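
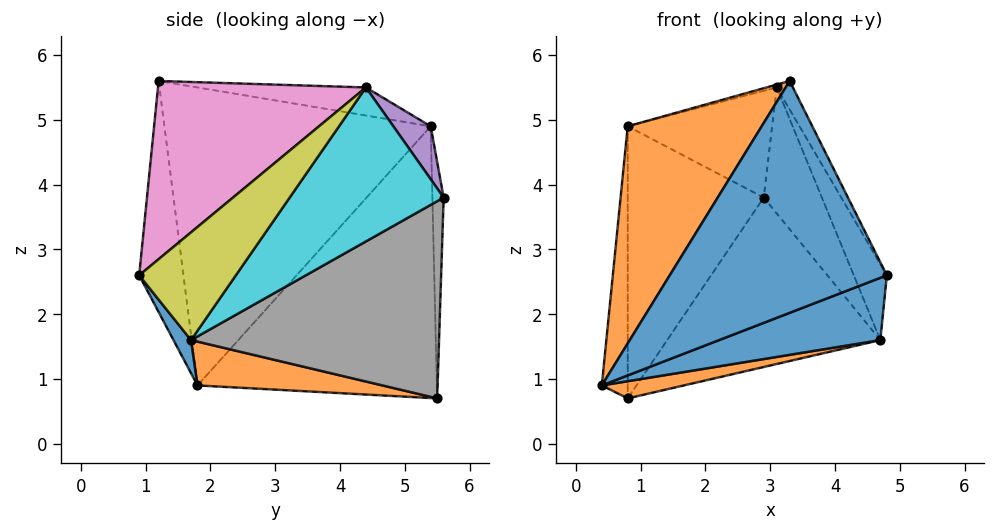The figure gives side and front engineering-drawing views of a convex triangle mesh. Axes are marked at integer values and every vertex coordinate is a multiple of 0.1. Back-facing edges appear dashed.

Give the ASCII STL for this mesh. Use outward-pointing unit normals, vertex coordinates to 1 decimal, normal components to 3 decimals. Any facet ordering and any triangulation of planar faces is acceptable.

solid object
 facet normal -0.200 -0.980 -0.002
  outer loop
   vertex 3.3 1.2 5.6
   vertex 0.4 1.8 0.9
   vertex 4.8 0.9 2.6
  endloop
 endfacet
 facet normal -0.801 -0.403 0.443
  outer loop
   vertex 0.8 5.4 4.9
   vertex 0.4 1.8 0.9
   vertex 3.3 1.2 5.6
  endloop
 endfacet
 facet normal -0.994 0.108 0.003
  outer loop
   vertex 0.8 5.5 0.7
   vertex 0.4 1.8 0.9
   vertex 0.8 5.4 4.9
  endloop
 endfacet
 facet normal -0.082 0.996 0.024
  outer loop
   vertex 0.8 5.5 0.7
   vertex 0.8 5.4 4.9
   vertex 2.9 5.6 3.8
  endloop
 endfacet
 facet normal 0.210 0.810 0.547
  outer loop
   vertex 3.1 4.4 5.5
   vertex 2.9 5.6 3.8
   vertex 0.8 5.4 4.9
  endloop
 endfacet
 facet normal -0.246 0.015 0.969
  outer loop
   vertex 3.1 4.4 5.5
   vertex 0.8 5.4 4.9
   vertex 3.3 1.2 5.6
  endloop
 endfacet
 facet normal 0.895 0.070 0.441
  outer loop
   vertex 3.1 4.4 5.5
   vertex 3.3 1.2 5.6
   vertex 4.8 0.9 2.6
  endloop
 endfacet
 facet normal 0.669 0.575 -0.472
  outer loop
   vertex 4.7 1.7 1.6
   vertex 0.8 5.5 0.7
   vertex 2.9 5.6 3.8
  endloop
 endfacet
 facet normal 0.934 0.319 0.162
  outer loop
   vertex 4.7 1.7 1.6
   vertex 3.1 4.4 5.5
   vertex 4.8 0.9 2.6
  endloop
 endfacet
 facet normal 0.927 0.350 0.138
  outer loop
   vertex 4.7 1.7 1.6
   vertex 2.9 5.6 3.8
   vertex 3.1 4.4 5.5
  endloop
 endfacet
 facet normal 0.084 -0.774 -0.628
  outer loop
   vertex 4.7 1.7 1.6
   vertex 4.8 0.9 2.6
   vertex 0.4 1.8 0.9
  endloop
 endfacet
 facet normal 0.159 -0.070 -0.985
  outer loop
   vertex 4.7 1.7 1.6
   vertex 0.4 1.8 0.9
   vertex 0.8 5.5 0.7
  endloop
 endfacet
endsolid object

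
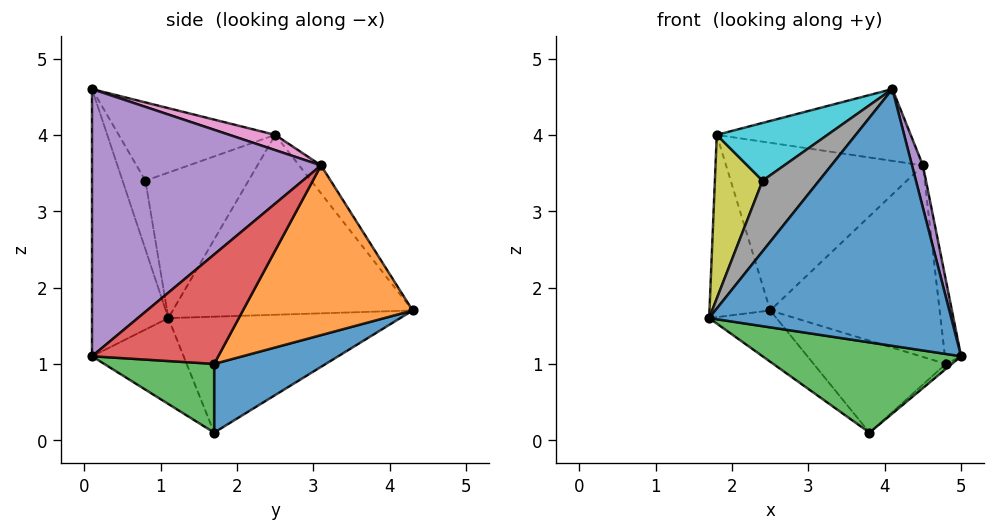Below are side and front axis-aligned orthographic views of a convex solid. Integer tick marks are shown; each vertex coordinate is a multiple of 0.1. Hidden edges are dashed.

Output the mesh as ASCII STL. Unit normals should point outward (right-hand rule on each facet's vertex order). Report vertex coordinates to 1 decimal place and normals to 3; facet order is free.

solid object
 facet normal -0.300 -0.951 -0.077
  outer loop
   vertex 4.1 0.1 4.6
   vertex 1.7 1.1 1.6
   vertex 5.0 0.1 1.1
  endloop
 endfacet
 facet normal -0.964 0.244 -0.102
  outer loop
   vertex 1.8 2.5 4.0
   vertex 2.5 4.3 1.7
   vertex 1.7 1.1 1.6
  endloop
 endfacet
 facet normal -0.304 -0.658 -0.689
  outer loop
   vertex 3.8 1.7 0.1
   vertex 5.0 0.1 1.1
   vertex 1.7 1.1 1.6
  endloop
 endfacet
 facet normal -0.605 0.176 -0.777
  outer loop
   vertex 3.8 1.7 0.1
   vertex 1.7 1.1 1.6
   vertex 2.5 4.3 1.7
  endloop
 endfacet
 facet normal 0.967 -0.046 0.249
  outer loop
   vertex 4.5 3.1 3.6
   vertex 4.1 0.1 4.6
   vertex 5.0 0.1 1.1
  endloop
 endfacet
 facet normal -0.089 0.797 0.597
  outer loop
   vertex 4.5 3.1 3.6
   vertex 2.5 4.3 1.7
   vertex 1.8 2.5 4.0
  endloop
 endfacet
 facet normal 0.072 0.307 0.949
  outer loop
   vertex 4.5 3.1 3.6
   vertex 1.8 2.5 4.0
   vertex 4.1 0.1 4.6
  endloop
 endfacet
 facet normal -0.376 -0.927 -0.008
  outer loop
   vertex 2.4 0.8 3.4
   vertex 1.7 1.1 1.6
   vertex 4.1 0.1 4.6
  endloop
 endfacet
 facet normal -0.873 -0.404 0.272
  outer loop
   vertex 2.4 0.8 3.4
   vertex 1.8 2.5 4.0
   vertex 1.7 1.1 1.6
  endloop
 endfacet
 facet normal -0.631 -0.447 0.634
  outer loop
   vertex 2.4 0.8 3.4
   vertex 4.1 0.1 4.6
   vertex 1.8 2.5 4.0
  endloop
 endfacet
 facet normal 0.524 0.621 -0.583
  outer loop
   vertex 4.8 1.7 1.0
   vertex 3.8 1.7 0.1
   vertex 2.5 4.3 1.7
  endloop
 endfacet
 facet normal 0.678 0.677 -0.286
  outer loop
   vertex 4.8 1.7 1.0
   vertex 2.5 4.3 1.7
   vertex 4.5 3.1 3.6
  endloop
 endfacet
 facet normal 0.669 0.037 -0.743
  outer loop
   vertex 4.8 1.7 1.0
   vertex 5.0 0.1 1.1
   vertex 3.8 1.7 0.1
  endloop
 endfacet
 facet normal 0.991 0.127 0.046
  outer loop
   vertex 4.8 1.7 1.0
   vertex 4.5 3.1 3.6
   vertex 5.0 0.1 1.1
  endloop
 endfacet
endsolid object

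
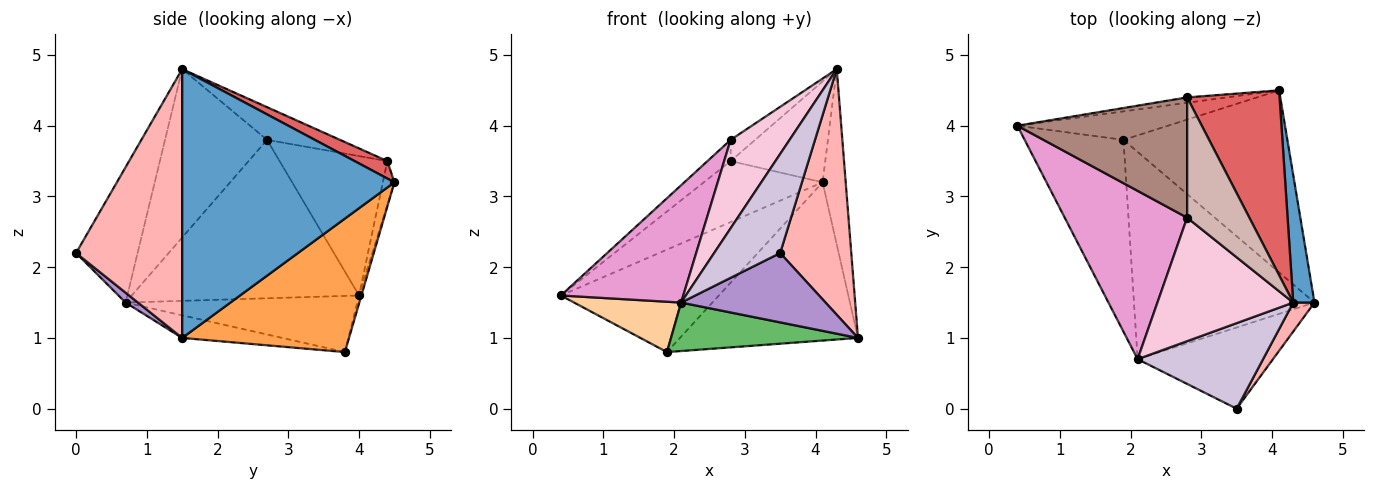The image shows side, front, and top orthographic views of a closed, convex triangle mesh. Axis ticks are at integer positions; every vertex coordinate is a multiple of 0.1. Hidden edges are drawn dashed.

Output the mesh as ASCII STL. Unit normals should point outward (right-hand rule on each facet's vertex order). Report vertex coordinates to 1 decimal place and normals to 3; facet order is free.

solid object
 facet normal 0.991 0.108 0.078
  outer loop
   vertex 4.3 1.5 4.8
   vertex 4.6 1.5 1.0
   vertex 4.1 4.5 3.2
  endloop
 endfacet
 facet normal -0.014 0.963 -0.268
  outer loop
   vertex 1.9 3.8 0.8
   vertex 0.4 4.0 1.6
   vertex 4.1 4.5 3.2
  endloop
 endfacet
 facet normal 0.524 0.559 -0.643
  outer loop
   vertex 1.9 3.8 0.8
   vertex 4.1 4.5 3.2
   vertex 4.6 1.5 1.0
  endloop
 endfacet
 facet normal -0.482 -0.222 -0.848
  outer loop
   vertex 1.9 3.8 0.8
   vertex 2.1 0.7 1.5
   vertex 0.4 4.0 1.6
  endloop
 endfacet
 facet normal -0.121 -0.226 -0.967
  outer loop
   vertex 1.9 3.8 0.8
   vertex 4.6 1.5 1.0
   vertex 2.1 0.7 1.5
  endloop
 endfacet
 facet normal -0.096 0.992 -0.087
  outer loop
   vertex 2.8 4.4 3.5
   vertex 4.1 4.5 3.2
   vertex 0.4 4.0 1.6
  endloop
 endfacet
 facet normal 0.163 0.473 0.866
  outer loop
   vertex 2.8 4.4 3.5
   vertex 4.3 1.5 4.8
   vertex 4.1 4.5 3.2
  endloop
 endfacet
 facet normal 0.829 -0.556 0.065
  outer loop
   vertex 3.5 0.0 2.2
   vertex 4.6 1.5 1.0
   vertex 4.3 1.5 4.8
  endloop
 endfacet
 facet normal 0.056 -0.648 -0.759
  outer loop
   vertex 3.5 0.0 2.2
   vertex 2.1 0.7 1.5
   vertex 4.6 1.5 1.0
  endloop
 endfacet
 facet normal -0.576 -0.618 0.534
  outer loop
   vertex 3.5 0.0 2.2
   vertex 4.3 1.5 4.8
   vertex 2.1 0.7 1.5
  endloop
 endfacet
 facet normal -0.629 0.135 0.766
  outer loop
   vertex 2.8 2.7 3.8
   vertex 2.8 4.4 3.5
   vertex 0.4 4.0 1.6
  endloop
 endfacet
 facet normal -0.460 0.154 0.875
  outer loop
   vertex 2.8 2.7 3.8
   vertex 4.3 1.5 4.8
   vertex 2.8 4.4 3.5
  endloop
 endfacet
 facet normal -0.728 -0.392 0.562
  outer loop
   vertex 2.8 2.7 3.8
   vertex 0.4 4.0 1.6
   vertex 2.1 0.7 1.5
  endloop
 endfacet
 facet normal -0.710 -0.410 0.573
  outer loop
   vertex 2.8 2.7 3.8
   vertex 2.1 0.7 1.5
   vertex 4.3 1.5 4.8
  endloop
 endfacet
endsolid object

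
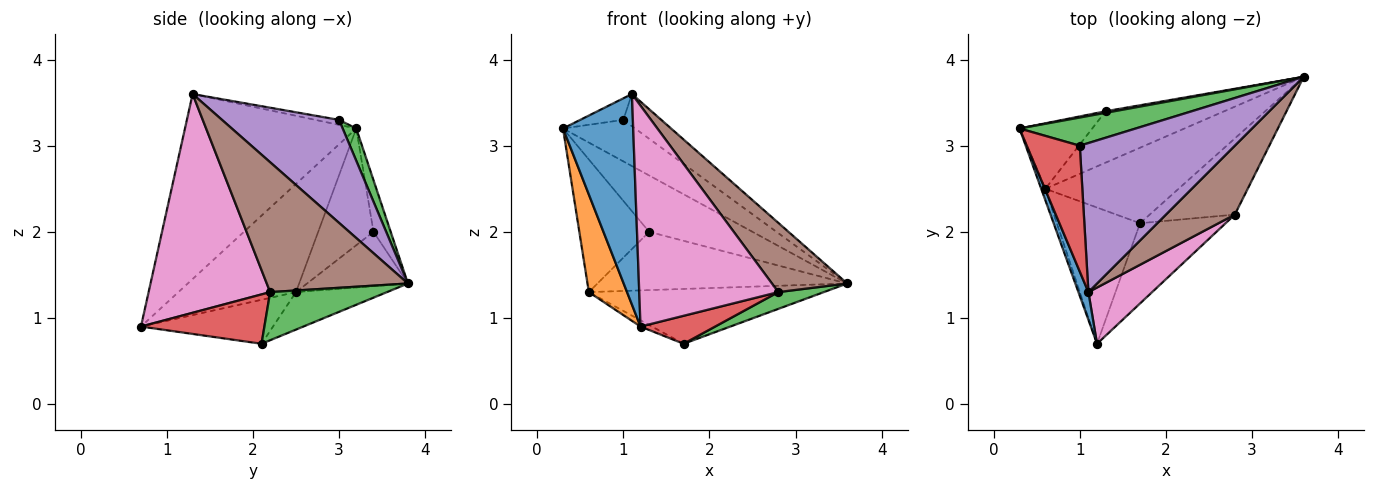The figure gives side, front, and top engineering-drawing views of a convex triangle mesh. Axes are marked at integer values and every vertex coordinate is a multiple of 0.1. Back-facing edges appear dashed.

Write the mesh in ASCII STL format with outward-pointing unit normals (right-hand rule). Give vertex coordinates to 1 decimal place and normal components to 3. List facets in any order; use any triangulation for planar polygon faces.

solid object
 facet normal -0.924 -0.379 0.050
  outer loop
   vertex 1.1 1.3 3.6
   vertex 0.3 3.2 3.2
   vertex 1.2 0.7 0.9
  endloop
 endfacet
 facet normal -0.950 -0.309 -0.036
  outer loop
   vertex 0.6 2.5 1.3
   vertex 1.2 0.7 0.9
   vertex 0.3 3.2 3.2
  endloop
 endfacet
 facet normal 0.154 0.817 0.555
  outer loop
   vertex 1.0 3.0 3.3
   vertex 3.6 3.8 1.4
   vertex 0.3 3.2 3.2
  endloop
 endfacet
 facet normal -0.092 0.168 0.981
  outer loop
   vertex 1.0 3.0 3.3
   vertex 0.3 3.2 3.2
   vertex 1.1 1.3 3.6
  endloop
 endfacet
 facet normal 0.545 0.177 0.820
  outer loop
   vertex 1.0 3.0 3.3
   vertex 1.1 1.3 3.6
   vertex 3.6 3.8 1.4
  endloop
 endfacet
 facet normal 0.799 -0.426 0.424
  outer loop
   vertex 2.8 2.2 1.3
   vertex 3.6 3.8 1.4
   vertex 1.1 1.3 3.6
  endloop
 endfacet
 facet normal 0.646 -0.740 0.188
  outer loop
   vertex 2.8 2.2 1.3
   vertex 1.1 1.3 3.6
   vertex 1.2 0.7 0.9
  endloop
 endfacet
 facet normal -0.164 0.986 0.027
  outer loop
   vertex 1.3 3.4 2.0
   vertex 0.3 3.2 3.2
   vertex 3.6 3.8 1.4
  endloop
 endfacet
 facet normal -0.579 0.731 -0.361
  outer loop
   vertex 1.3 3.4 2.0
   vertex 0.6 2.5 1.3
   vertex 0.3 3.2 3.2
  endloop
 endfacet
 facet normal -0.290 0.718 -0.633
  outer loop
   vertex 1.3 3.4 2.0
   vertex 3.6 3.8 1.4
   vertex 0.6 2.5 1.3
  endloop
 endfacet
 facet normal -0.222 0.573 -0.789
  outer loop
   vertex 1.7 2.1 0.7
   vertex 0.6 2.5 1.3
   vertex 3.6 3.8 1.4
  endloop
 endfacet
 facet normal -0.467 0.041 -0.883
  outer loop
   vertex 1.7 2.1 0.7
   vertex 1.2 0.7 0.9
   vertex 0.6 2.5 1.3
  endloop
 endfacet
 facet normal 0.483 -0.188 -0.855
  outer loop
   vertex 1.7 2.1 0.7
   vertex 3.6 3.8 1.4
   vertex 2.8 2.2 1.3
  endloop
 endfacet
 facet normal 0.479 -0.289 -0.829
  outer loop
   vertex 1.7 2.1 0.7
   vertex 2.8 2.2 1.3
   vertex 1.2 0.7 0.9
  endloop
 endfacet
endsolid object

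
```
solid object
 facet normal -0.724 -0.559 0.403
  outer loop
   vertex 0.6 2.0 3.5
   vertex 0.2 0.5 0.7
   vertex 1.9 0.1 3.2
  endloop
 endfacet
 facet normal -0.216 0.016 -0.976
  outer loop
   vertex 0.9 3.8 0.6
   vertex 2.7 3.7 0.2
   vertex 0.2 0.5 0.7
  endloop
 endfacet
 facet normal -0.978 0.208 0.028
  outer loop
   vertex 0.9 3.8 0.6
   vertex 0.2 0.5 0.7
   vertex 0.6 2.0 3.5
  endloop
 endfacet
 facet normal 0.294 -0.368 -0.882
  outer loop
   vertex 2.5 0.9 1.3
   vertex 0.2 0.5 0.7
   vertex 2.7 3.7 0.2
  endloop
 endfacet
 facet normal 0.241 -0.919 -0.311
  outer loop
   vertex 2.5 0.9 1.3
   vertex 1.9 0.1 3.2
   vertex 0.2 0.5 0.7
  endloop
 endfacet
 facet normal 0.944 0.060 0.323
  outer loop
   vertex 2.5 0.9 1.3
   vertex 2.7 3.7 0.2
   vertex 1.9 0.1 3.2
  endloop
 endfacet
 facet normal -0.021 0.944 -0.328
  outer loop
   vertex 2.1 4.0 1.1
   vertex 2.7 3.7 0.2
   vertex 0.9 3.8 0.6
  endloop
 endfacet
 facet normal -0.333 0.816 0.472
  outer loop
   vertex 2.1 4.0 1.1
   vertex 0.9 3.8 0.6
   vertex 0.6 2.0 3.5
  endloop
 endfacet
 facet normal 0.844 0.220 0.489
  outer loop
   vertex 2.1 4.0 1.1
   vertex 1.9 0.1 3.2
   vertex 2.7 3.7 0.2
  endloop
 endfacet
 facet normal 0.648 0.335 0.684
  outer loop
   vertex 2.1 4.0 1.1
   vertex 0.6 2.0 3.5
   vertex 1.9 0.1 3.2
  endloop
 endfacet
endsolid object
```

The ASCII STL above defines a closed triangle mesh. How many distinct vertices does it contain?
7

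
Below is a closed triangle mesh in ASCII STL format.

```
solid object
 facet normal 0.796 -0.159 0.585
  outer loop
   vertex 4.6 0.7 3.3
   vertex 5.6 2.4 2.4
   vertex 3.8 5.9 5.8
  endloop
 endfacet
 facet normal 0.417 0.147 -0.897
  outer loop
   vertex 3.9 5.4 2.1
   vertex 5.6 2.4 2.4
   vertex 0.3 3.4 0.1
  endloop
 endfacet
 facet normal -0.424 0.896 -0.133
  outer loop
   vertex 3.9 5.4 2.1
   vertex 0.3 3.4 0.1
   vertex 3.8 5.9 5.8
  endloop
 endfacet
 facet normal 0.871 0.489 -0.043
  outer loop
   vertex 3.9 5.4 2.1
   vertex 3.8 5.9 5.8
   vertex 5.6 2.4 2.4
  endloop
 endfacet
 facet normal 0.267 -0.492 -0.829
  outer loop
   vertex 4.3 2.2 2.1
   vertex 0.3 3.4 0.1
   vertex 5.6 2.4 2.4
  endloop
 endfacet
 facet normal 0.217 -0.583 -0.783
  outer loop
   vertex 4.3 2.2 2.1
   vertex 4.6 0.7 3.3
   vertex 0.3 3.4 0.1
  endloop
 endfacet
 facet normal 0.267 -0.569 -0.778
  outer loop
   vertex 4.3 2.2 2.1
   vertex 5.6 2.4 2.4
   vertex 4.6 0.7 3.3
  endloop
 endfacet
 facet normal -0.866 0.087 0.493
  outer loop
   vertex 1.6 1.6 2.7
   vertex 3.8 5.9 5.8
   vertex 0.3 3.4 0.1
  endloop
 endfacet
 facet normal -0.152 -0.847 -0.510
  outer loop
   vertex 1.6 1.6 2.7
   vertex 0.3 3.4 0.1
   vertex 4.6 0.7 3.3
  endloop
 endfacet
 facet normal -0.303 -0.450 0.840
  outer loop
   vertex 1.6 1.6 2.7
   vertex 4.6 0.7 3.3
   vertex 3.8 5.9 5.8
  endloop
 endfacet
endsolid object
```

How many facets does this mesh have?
10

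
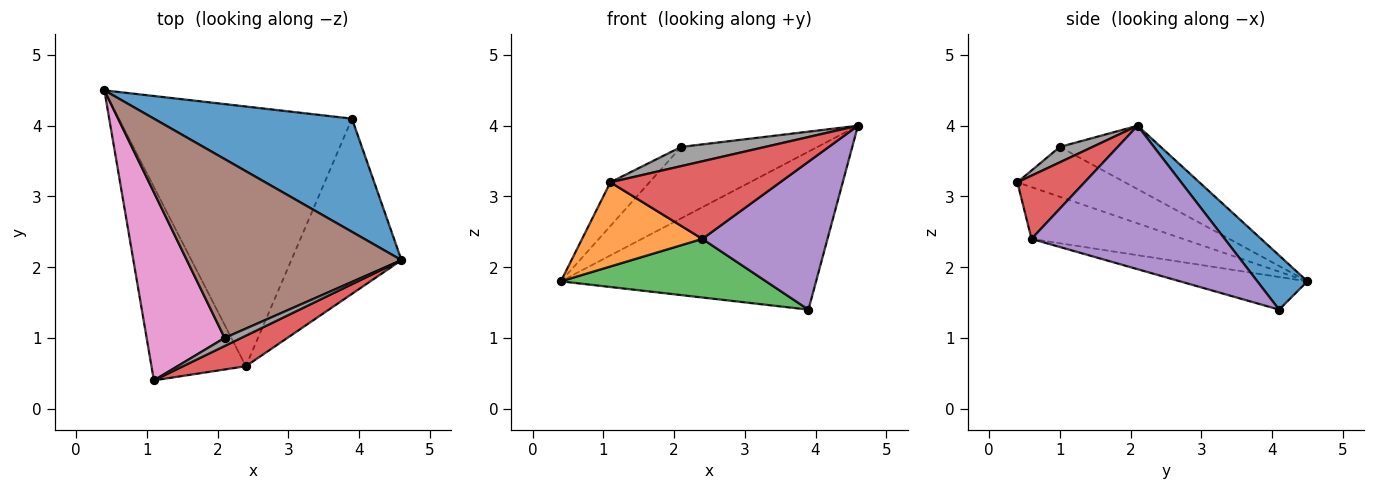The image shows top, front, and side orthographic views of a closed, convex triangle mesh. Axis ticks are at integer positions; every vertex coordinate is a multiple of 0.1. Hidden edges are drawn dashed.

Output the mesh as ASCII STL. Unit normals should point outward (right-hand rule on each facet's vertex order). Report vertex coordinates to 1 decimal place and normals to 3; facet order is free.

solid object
 facet normal 0.157 0.803 0.575
  outer loop
   vertex 3.9 4.1 1.4
   vertex 0.4 4.5 1.8
   vertex 4.6 2.1 4.0
  endloop
 endfacet
 facet normal -0.449 -0.356 -0.819
  outer loop
   vertex 2.4 0.6 2.4
   vertex 1.1 0.4 3.2
   vertex 0.4 4.5 1.8
  endloop
 endfacet
 facet normal -0.135 -0.218 -0.966
  outer loop
   vertex 2.4 0.6 2.4
   vertex 0.4 4.5 1.8
   vertex 3.9 4.1 1.4
  endloop
 endfacet
 facet normal 0.346 -0.873 0.343
  outer loop
   vertex 2.4 0.6 2.4
   vertex 4.6 2.1 4.0
   vertex 1.1 0.4 3.2
  endloop
 endfacet
 facet normal 0.706 -0.457 -0.542
  outer loop
   vertex 2.4 0.6 2.4
   vertex 3.9 4.1 1.4
   vertex 4.6 2.1 4.0
  endloop
 endfacet
 facet normal -0.265 0.358 0.896
  outer loop
   vertex 2.1 1.0 3.7
   vertex 4.6 2.1 4.0
   vertex 0.4 4.5 1.8
  endloop
 endfacet
 facet normal -0.529 0.192 0.827
  outer loop
   vertex 2.1 1.0 3.7
   vertex 0.4 4.5 1.8
   vertex 1.1 0.4 3.2
  endloop
 endfacet
 facet normal 0.338 -0.867 0.365
  outer loop
   vertex 2.1 1.0 3.7
   vertex 1.1 0.4 3.2
   vertex 4.6 2.1 4.0
  endloop
 endfacet
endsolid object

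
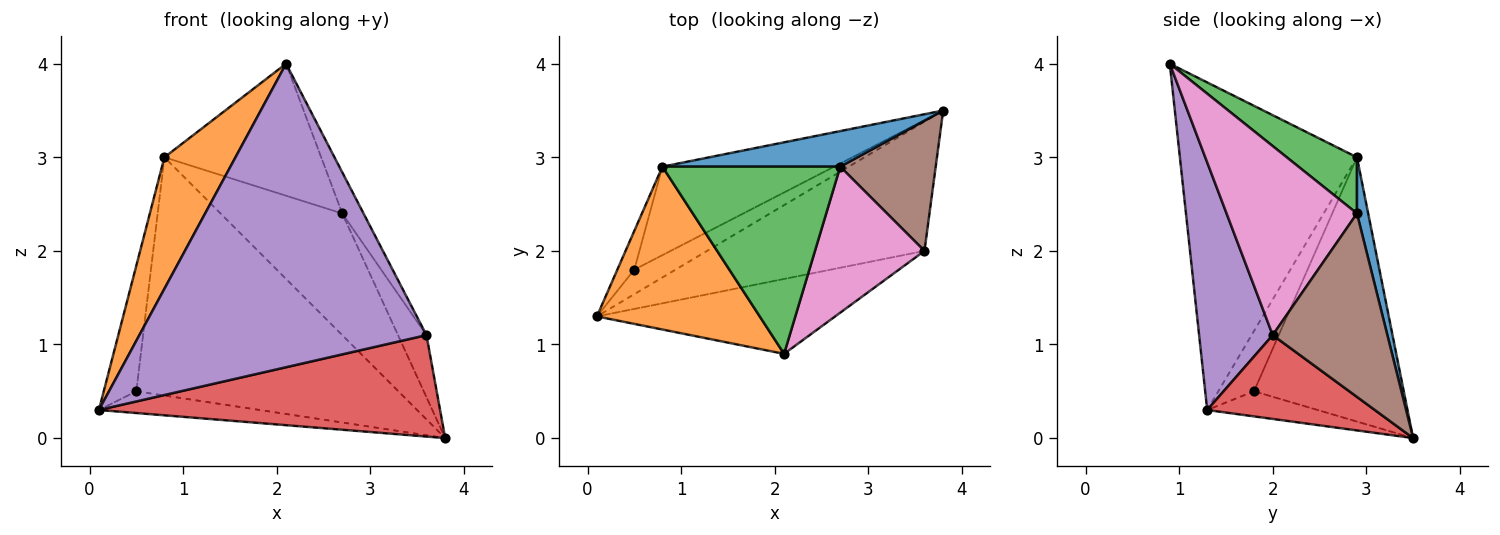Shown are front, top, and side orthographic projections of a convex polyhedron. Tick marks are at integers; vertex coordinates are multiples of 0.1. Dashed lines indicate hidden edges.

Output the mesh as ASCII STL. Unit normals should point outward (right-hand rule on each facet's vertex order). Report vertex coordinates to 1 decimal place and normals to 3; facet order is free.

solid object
 facet normal 0.088 0.956 0.279
  outer loop
   vertex 0.8 2.9 3.0
   vertex 2.7 2.9 2.4
   vertex 3.8 3.5 0.0
  endloop
 endfacet
 facet normal -0.843 -0.338 0.419
  outer loop
   vertex 0.8 2.9 3.0
   vertex 0.1 1.3 0.3
   vertex 2.1 0.9 4.0
  endloop
 endfacet
 facet normal 0.250 0.558 0.791
  outer loop
   vertex 0.8 2.9 3.0
   vertex 2.1 0.9 4.0
   vertex 2.7 2.9 2.4
  endloop
 endfacet
 facet normal 0.290 -0.591 -0.753
  outer loop
   vertex 3.6 2.0 1.1
   vertex 0.1 1.3 0.3
   vertex 3.8 3.5 0.0
  endloop
 endfacet
 facet normal 0.242 -0.942 -0.232
  outer loop
   vertex 3.6 2.0 1.1
   vertex 2.1 0.9 4.0
   vertex 0.1 1.3 0.3
  endloop
 endfacet
 facet normal 0.866 0.215 0.451
  outer loop
   vertex 3.6 2.0 1.1
   vertex 3.8 3.5 0.0
   vertex 2.7 2.9 2.4
  endloop
 endfacet
 facet normal 0.857 0.140 0.496
  outer loop
   vertex 3.6 2.0 1.1
   vertex 2.7 2.9 2.4
   vertex 2.1 0.9 4.0
  endloop
 endfacet
 facet normal -0.414 0.604 -0.681
  outer loop
   vertex 0.5 1.8 0.5
   vertex 3.8 3.5 0.0
   vertex 0.1 1.3 0.3
  endloop
 endfacet
 facet normal -0.723 0.660 -0.204
  outer loop
   vertex 0.5 1.8 0.5
   vertex 0.1 1.3 0.3
   vertex 0.8 2.9 3.0
  endloop
 endfacet
 facet normal -0.472 0.826 -0.307
  outer loop
   vertex 0.5 1.8 0.5
   vertex 0.8 2.9 3.0
   vertex 3.8 3.5 0.0
  endloop
 endfacet
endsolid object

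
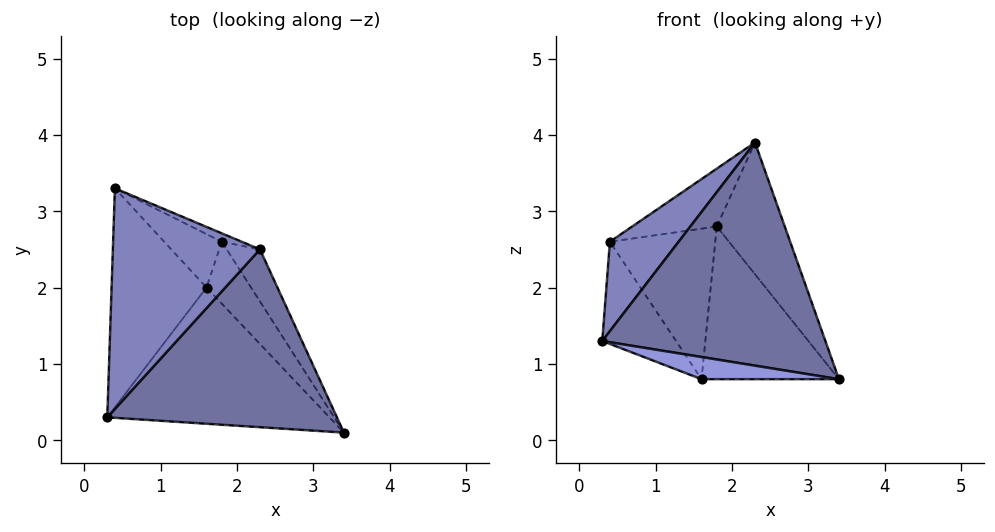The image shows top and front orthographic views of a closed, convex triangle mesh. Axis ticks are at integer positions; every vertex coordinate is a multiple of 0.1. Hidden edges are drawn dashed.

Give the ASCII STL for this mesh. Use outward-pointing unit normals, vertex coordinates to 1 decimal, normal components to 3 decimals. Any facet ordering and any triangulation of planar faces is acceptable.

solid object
 facet normal 0.050 -0.781 0.622
  outer loop
   vertex 2.3 2.5 3.9
   vertex 0.3 0.3 1.3
   vertex 3.4 0.1 0.8
  endloop
 endfacet
 facet normal -0.621 -0.294 0.727
  outer loop
   vertex 2.3 2.5 3.9
   vertex 0.4 3.3 2.6
   vertex 0.3 0.3 1.3
  endloop
 endfacet
 facet normal -0.167 -0.158 -0.973
  outer loop
   vertex 1.6 2.0 0.8
   vertex 3.4 0.1 0.8
   vertex 0.3 0.3 1.3
  endloop
 endfacet
 facet normal -0.670 0.314 -0.673
  outer loop
   vertex 1.6 2.0 0.8
   vertex 0.3 0.3 1.3
   vertex 0.4 3.3 2.6
  endloop
 endfacet
 facet normal 0.458 0.880 -0.128
  outer loop
   vertex 1.8 2.6 2.8
   vertex 0.4 3.3 2.6
   vertex 2.3 2.5 3.9
  endloop
 endfacet
 facet normal 0.461 0.836 -0.297
  outer loop
   vertex 1.8 2.6 2.8
   vertex 1.6 2.0 0.8
   vertex 0.4 3.3 2.6
  endloop
 endfacet
 facet normal 0.705 0.660 -0.260
  outer loop
   vertex 1.8 2.6 2.8
   vertex 2.3 2.5 3.9
   vertex 3.4 0.1 0.8
  endloop
 endfacet
 facet normal 0.699 0.662 -0.269
  outer loop
   vertex 1.8 2.6 2.8
   vertex 3.4 0.1 0.8
   vertex 1.6 2.0 0.8
  endloop
 endfacet
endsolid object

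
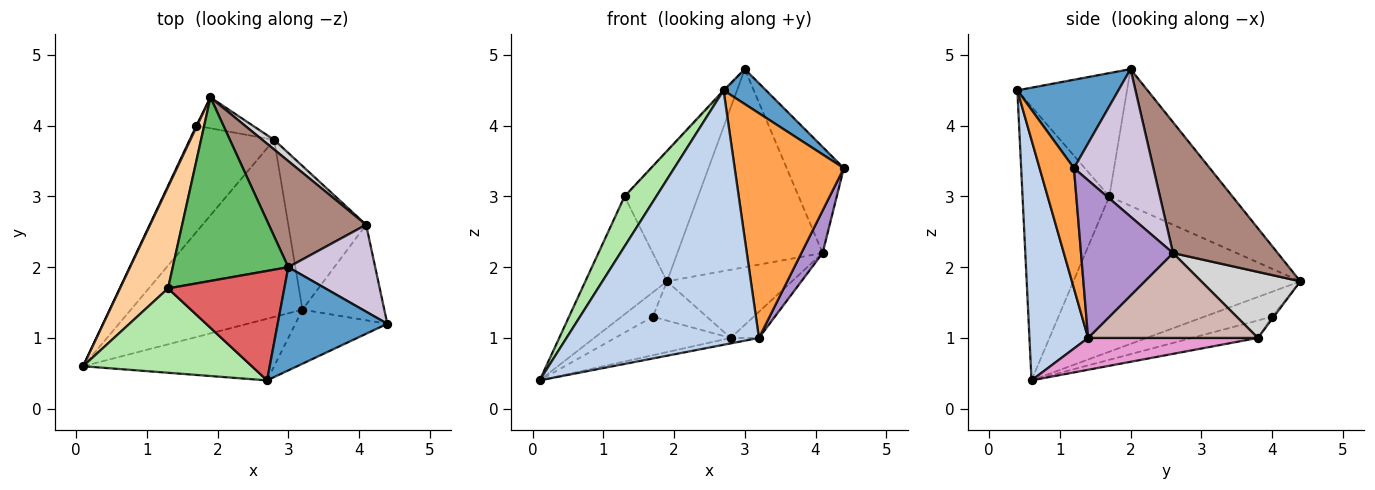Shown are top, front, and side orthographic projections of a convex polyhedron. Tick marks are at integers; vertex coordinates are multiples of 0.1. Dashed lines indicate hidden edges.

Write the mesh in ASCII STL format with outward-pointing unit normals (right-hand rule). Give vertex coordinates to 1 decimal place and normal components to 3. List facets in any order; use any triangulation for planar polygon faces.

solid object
 facet normal 0.607 -0.255 0.753
  outer loop
   vertex 2.7 0.4 4.5
   vertex 4.4 1.2 3.4
   vertex 3.0 2.0 4.8
  endloop
 endfacet
 facet normal 0.284 -0.932 -0.226
  outer loop
   vertex 3.2 1.4 1.0
   vertex 2.7 0.4 4.5
   vertex 0.1 0.6 0.4
  endloop
 endfacet
 facet normal 0.293 -0.930 -0.224
  outer loop
   vertex 3.2 1.4 1.0
   vertex 4.4 1.2 3.4
   vertex 2.7 0.4 4.5
  endloop
 endfacet
 facet normal -0.903 0.325 0.279
  outer loop
   vertex 1.3 1.7 3.0
   vertex 1.9 4.4 1.8
   vertex 0.1 0.6 0.4
  endloop
 endfacet
 facet normal -0.695 0.415 0.587
  outer loop
   vertex 1.3 1.7 3.0
   vertex 3.0 2.0 4.8
   vertex 1.9 4.4 1.8
  endloop
 endfacet
 facet normal -0.813 -0.297 0.501
  outer loop
   vertex 1.3 1.7 3.0
   vertex 0.1 0.6 0.4
   vertex 2.7 0.4 4.5
  endloop
 endfacet
 facet normal -0.728 0.008 0.686
  outer loop
   vertex 1.3 1.7 3.0
   vertex 2.7 0.4 4.5
   vertex 3.0 2.0 4.8
  endloop
 endfacet
 facet normal -0.907 0.420 0.027
  outer loop
   vertex 1.7 4.0 1.3
   vertex 0.1 0.6 0.4
   vertex 1.9 4.4 1.8
  endloop
 endfacet
 facet normal 0.869 -0.201 -0.451
  outer loop
   vertex 4.1 2.6 2.2
   vertex 4.4 1.2 3.4
   vertex 3.2 1.4 1.0
  endloop
 endfacet
 facet normal 0.732 0.527 0.431
  outer loop
   vertex 4.1 2.6 2.2
   vertex 3.0 2.0 4.8
   vertex 4.4 1.2 3.4
  endloop
 endfacet
 facet normal 0.536 0.744 0.399
  outer loop
   vertex 4.1 2.6 2.2
   vertex 1.9 4.4 1.8
   vertex 3.0 2.0 4.8
  endloop
 endfacet
 facet normal 0.732 0.122 -0.671
  outer loop
   vertex 2.8 3.8 1.0
   vertex 4.1 2.6 2.2
   vertex 3.2 1.4 1.0
  endloop
 endfacet
 facet normal 0.182 0.030 -0.983
  outer loop
   vertex 2.8 3.8 1.0
   vertex 3.2 1.4 1.0
   vertex 0.1 0.6 0.4
  endloop
 endfacet
 facet normal -0.191 0.334 -0.923
  outer loop
   vertex 2.8 3.8 1.0
   vertex 0.1 0.6 0.4
   vertex 1.7 4.0 1.3
  endloop
 endfacet
 facet normal -0.026 0.786 -0.618
  outer loop
   vertex 2.8 3.8 1.0
   vertex 1.7 4.0 1.3
   vertex 1.9 4.4 1.8
  endloop
 endfacet
 facet normal 0.617 0.779 0.110
  outer loop
   vertex 2.8 3.8 1.0
   vertex 1.9 4.4 1.8
   vertex 4.1 2.6 2.2
  endloop
 endfacet
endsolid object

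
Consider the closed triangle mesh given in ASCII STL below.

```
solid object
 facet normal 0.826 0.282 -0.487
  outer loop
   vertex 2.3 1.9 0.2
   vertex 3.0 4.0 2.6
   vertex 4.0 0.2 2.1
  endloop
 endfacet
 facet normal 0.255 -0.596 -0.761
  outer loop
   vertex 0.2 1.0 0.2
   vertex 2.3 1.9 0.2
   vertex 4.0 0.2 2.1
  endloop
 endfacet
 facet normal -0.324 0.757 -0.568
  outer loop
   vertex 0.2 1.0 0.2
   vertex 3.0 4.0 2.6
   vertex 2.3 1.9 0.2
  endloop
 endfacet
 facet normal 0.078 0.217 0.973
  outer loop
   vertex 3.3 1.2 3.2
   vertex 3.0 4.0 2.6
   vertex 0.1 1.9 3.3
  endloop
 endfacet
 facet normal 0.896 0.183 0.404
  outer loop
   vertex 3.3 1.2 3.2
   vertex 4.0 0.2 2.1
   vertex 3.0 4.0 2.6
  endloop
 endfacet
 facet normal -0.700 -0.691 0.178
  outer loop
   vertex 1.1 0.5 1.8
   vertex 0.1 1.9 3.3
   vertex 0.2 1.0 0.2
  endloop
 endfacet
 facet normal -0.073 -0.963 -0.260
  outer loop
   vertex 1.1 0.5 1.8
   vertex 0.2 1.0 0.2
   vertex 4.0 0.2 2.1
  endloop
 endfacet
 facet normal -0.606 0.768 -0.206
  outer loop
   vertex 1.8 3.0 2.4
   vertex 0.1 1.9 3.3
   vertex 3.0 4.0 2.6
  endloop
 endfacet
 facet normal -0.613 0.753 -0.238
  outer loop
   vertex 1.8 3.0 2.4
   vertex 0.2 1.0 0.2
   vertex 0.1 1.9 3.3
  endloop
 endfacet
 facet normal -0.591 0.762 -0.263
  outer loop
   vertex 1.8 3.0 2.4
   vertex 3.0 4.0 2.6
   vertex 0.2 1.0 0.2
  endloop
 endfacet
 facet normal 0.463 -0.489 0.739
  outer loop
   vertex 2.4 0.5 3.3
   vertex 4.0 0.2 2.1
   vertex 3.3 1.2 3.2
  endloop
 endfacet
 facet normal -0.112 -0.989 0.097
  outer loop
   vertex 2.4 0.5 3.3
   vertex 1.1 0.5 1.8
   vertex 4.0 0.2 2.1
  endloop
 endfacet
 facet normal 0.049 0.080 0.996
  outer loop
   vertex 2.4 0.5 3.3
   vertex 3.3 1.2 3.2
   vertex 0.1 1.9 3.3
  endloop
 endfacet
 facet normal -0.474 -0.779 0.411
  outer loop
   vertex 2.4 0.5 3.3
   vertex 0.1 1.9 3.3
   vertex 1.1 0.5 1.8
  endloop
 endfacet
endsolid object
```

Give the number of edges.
21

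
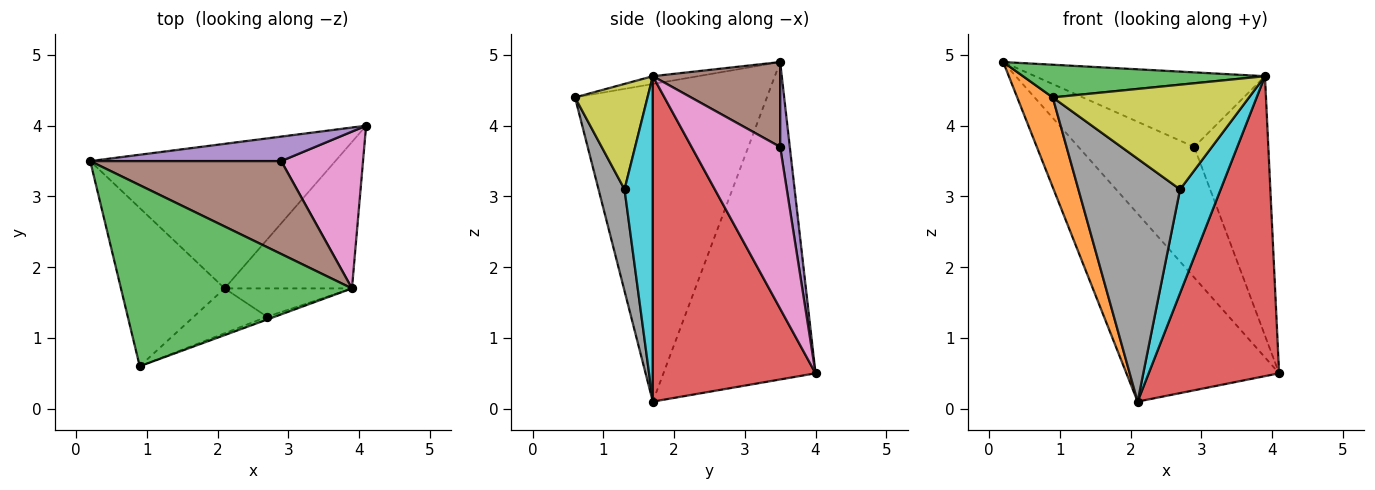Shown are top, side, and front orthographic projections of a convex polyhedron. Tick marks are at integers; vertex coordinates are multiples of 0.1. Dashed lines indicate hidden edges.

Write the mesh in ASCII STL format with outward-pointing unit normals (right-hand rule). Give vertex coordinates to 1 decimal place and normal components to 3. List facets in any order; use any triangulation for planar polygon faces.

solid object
 facet normal -0.620 0.622 -0.479
  outer loop
   vertex 2.1 1.7 0.1
   vertex 0.2 3.5 4.9
   vertex 4.1 4.0 0.5
  endloop
 endfacet
 facet normal -0.936 -0.173 -0.306
  outer loop
   vertex 2.1 1.7 0.1
   vertex 0.9 0.6 4.4
   vertex 0.2 3.5 4.9
  endloop
 endfacet
 facet normal -0.033 -0.178 0.984
  outer loop
   vertex 3.9 1.7 4.7
   vertex 0.2 3.5 4.9
   vertex 0.9 0.6 4.4
  endloop
 endfacet
 facet normal 0.746 -0.598 -0.292
  outer loop
   vertex 3.9 1.7 4.7
   vertex 2.1 1.7 0.1
   vertex 4.1 4.0 0.5
  endloop
 endfacet
 facet normal 0.082 0.980 0.184
  outer loop
   vertex 2.9 3.5 3.7
   vertex 4.1 4.0 0.5
   vertex 0.2 3.5 4.9
  endloop
 endfacet
 facet normal 0.328 0.591 0.737
  outer loop
   vertex 2.9 3.5 3.7
   vertex 0.2 3.5 4.9
   vertex 3.9 1.7 4.7
  endloop
 endfacet
 facet normal 0.715 0.598 0.362
  outer loop
   vertex 2.9 3.5 3.7
   vertex 3.9 1.7 4.7
   vertex 4.1 4.0 0.5
  endloop
 endfacet
 facet normal 0.244 -0.954 -0.176
  outer loop
   vertex 2.7 1.3 3.1
   vertex 0.9 0.6 4.4
   vertex 2.1 1.7 0.1
  endloop
 endfacet
 facet normal 0.346 -0.938 -0.025
  outer loop
   vertex 2.7 1.3 3.1
   vertex 3.9 1.7 4.7
   vertex 0.9 0.6 4.4
  endloop
 endfacet
 facet normal 0.558 -0.801 -0.218
  outer loop
   vertex 2.7 1.3 3.1
   vertex 2.1 1.7 0.1
   vertex 3.9 1.7 4.7
  endloop
 endfacet
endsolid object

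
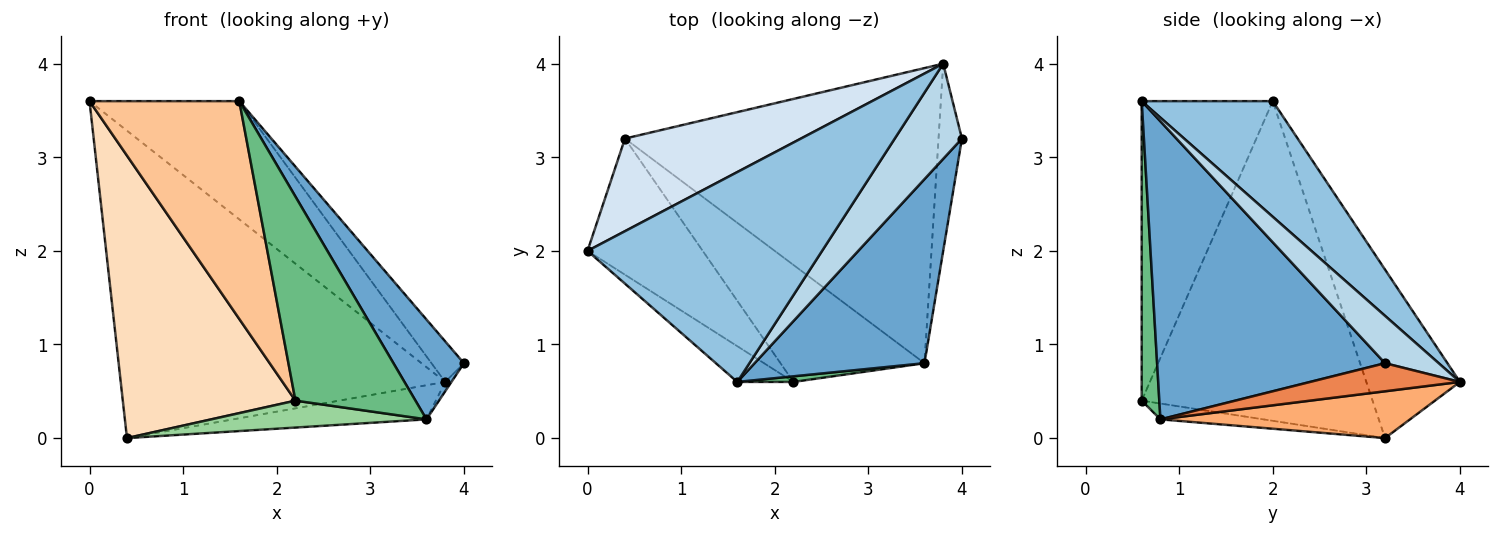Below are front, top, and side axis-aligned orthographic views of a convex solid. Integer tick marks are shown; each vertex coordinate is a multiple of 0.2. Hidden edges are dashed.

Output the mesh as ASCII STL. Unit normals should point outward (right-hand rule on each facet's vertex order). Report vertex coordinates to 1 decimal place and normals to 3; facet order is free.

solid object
 facet normal 0.839 -0.259 0.478
  outer loop
   vertex 3.6 0.8 0.2
   vertex 4.0 3.2 0.8
   vertex 1.6 0.6 3.6
  endloop
 endfacet
 facet normal 0.395 0.451 0.801
  outer loop
   vertex 3.8 4.0 0.6
   vertex 0.0 2.0 3.6
   vertex 1.6 0.6 3.6
  endloop
 endfacet
 facet normal 0.544 0.329 0.772
  outer loop
   vertex 3.8 4.0 0.6
   vertex 1.6 0.6 3.6
   vertex 4.0 3.2 0.8
  endloop
 endfacet
 facet normal -0.266 0.923 0.278
  outer loop
   vertex 3.8 4.0 0.6
   vertex 0.4 3.2 0.0
   vertex 0.0 2.0 3.6
  endloop
 endfacet
 facet normal 0.768 0.032 -0.640
  outer loop
   vertex 3.8 4.0 0.6
   vertex 4.0 3.2 0.8
   vertex 3.6 0.8 0.2
  endloop
 endfacet
 facet normal 0.147 0.114 -0.983
  outer loop
   vertex 3.8 4.0 0.6
   vertex 3.6 0.8 0.2
   vertex 0.4 3.2 0.0
  endloop
 endfacet
 facet normal -0.654 -0.747 -0.123
  outer loop
   vertex 2.2 0.6 0.4
   vertex 1.6 0.6 3.6
   vertex 0.0 2.0 3.6
  endloop
 endfacet
 facet normal -0.769 -0.575 -0.277
  outer loop
   vertex 2.2 0.6 0.4
   vertex 0.0 2.0 3.6
   vertex 0.4 3.2 0.0
  endloop
 endfacet
 facet normal 0.145 -0.989 0.027
  outer loop
   vertex 2.2 0.6 0.4
   vertex 3.6 0.8 0.2
   vertex 1.6 0.6 3.6
  endloop
 endfacet
 facet normal -0.107 -0.223 -0.969
  outer loop
   vertex 2.2 0.6 0.4
   vertex 0.4 3.2 0.0
   vertex 3.6 0.8 0.2
  endloop
 endfacet
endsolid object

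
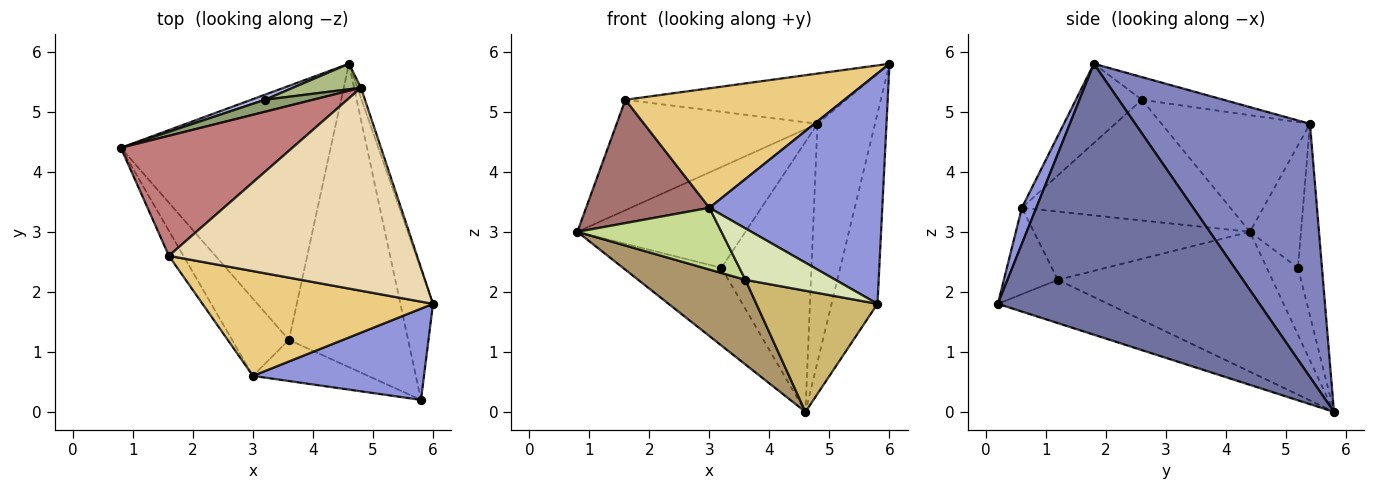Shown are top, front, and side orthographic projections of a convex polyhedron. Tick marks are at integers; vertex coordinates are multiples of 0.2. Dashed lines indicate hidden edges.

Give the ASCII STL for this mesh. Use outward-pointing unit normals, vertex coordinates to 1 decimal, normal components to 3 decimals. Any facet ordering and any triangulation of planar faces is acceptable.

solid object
 facet normal 0.978 0.172 -0.118
  outer loop
   vertex 5.8 0.2 1.8
   vertex 4.6 5.8 0.0
   vertex 6.0 1.8 5.8
  endloop
 endfacet
 facet normal 0.950 0.313 -0.014
  outer loop
   vertex 4.8 5.4 4.8
   vertex 6.0 1.8 5.8
   vertex 4.6 5.8 0.0
  endloop
 endfacet
 facet normal 0.077 -0.927 0.367
  outer loop
   vertex 3.0 0.6 3.4
   vertex 5.8 0.2 1.8
   vertex 6.0 1.8 5.8
  endloop
 endfacet
 facet normal -0.302 0.951 0.062
  outer loop
   vertex 3.2 5.2 2.4
   vertex 4.6 5.8 0.0
   vertex 0.8 4.4 3.0
  endloop
 endfacet
 facet normal -0.289 0.951 0.113
  outer loop
   vertex 3.2 5.2 2.4
   vertex 0.8 4.4 3.0
   vertex 4.8 5.4 4.8
  endloop
 endfacet
 facet normal -0.257 0.962 0.091
  outer loop
   vertex 3.2 5.2 2.4
   vertex 4.8 5.4 4.8
   vertex 4.6 5.8 0.0
  endloop
 endfacet
 facet normal -0.684 -0.456 -0.570
  outer loop
   vertex 3.6 1.2 2.2
   vertex 3.0 0.6 3.4
   vertex 0.8 4.4 3.0
  endloop
 endfacet
 facet normal -0.424 -0.707 -0.566
  outer loop
   vertex 3.6 1.2 2.2
   vertex 5.8 0.2 1.8
   vertex 3.0 0.6 3.4
  endloop
 endfacet
 facet normal -0.535 -0.267 -0.802
  outer loop
   vertex 3.6 1.2 2.2
   vertex 0.8 4.4 3.0
   vertex 4.6 5.8 0.0
  endloop
 endfacet
 facet normal -0.320 -0.351 -0.880
  outer loop
   vertex 3.6 1.2 2.2
   vertex 4.6 5.8 0.0
   vertex 5.8 0.2 1.8
  endloop
 endfacet
 facet normal -0.221 -0.733 0.643
  outer loop
   vertex 1.6 2.6 5.2
   vertex 3.0 0.6 3.4
   vertex 6.0 1.8 5.8
  endloop
 endfacet
 facet normal -0.088 0.239 0.967
  outer loop
   vertex 1.6 2.6 5.2
   vertex 6.0 1.8 5.8
   vertex 4.8 5.4 4.8
  endloop
 endfacet
 facet normal -0.856 -0.506 -0.103
  outer loop
   vertex 1.6 2.6 5.2
   vertex 0.8 4.4 3.0
   vertex 3.0 0.6 3.4
  endloop
 endfacet
 facet normal -0.448 0.605 0.658
  outer loop
   vertex 1.6 2.6 5.2
   vertex 4.8 5.4 4.8
   vertex 0.8 4.4 3.0
  endloop
 endfacet
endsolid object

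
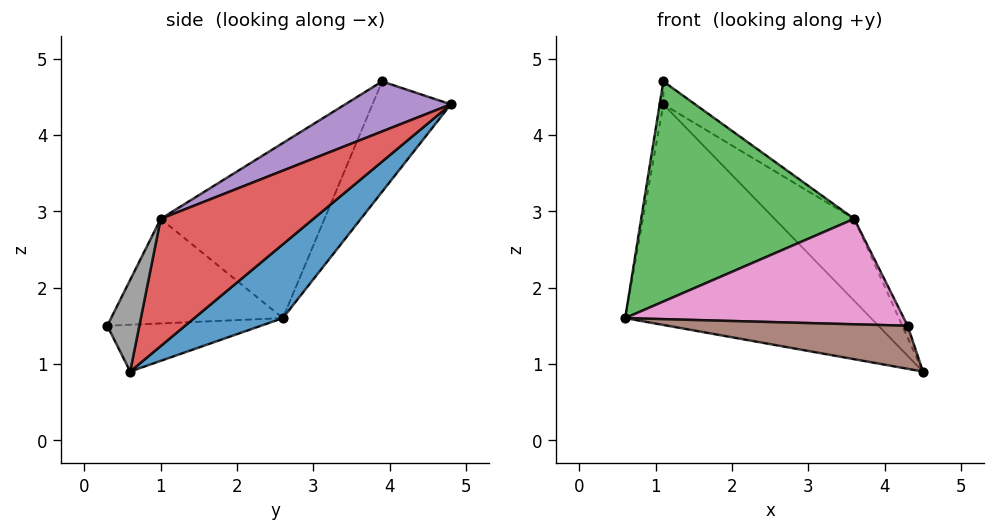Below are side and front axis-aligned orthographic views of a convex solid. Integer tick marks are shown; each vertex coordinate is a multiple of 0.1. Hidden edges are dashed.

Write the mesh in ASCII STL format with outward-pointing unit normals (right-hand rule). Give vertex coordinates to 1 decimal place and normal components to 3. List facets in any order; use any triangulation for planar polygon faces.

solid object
 facet normal 0.265 0.735 -0.625
  outer loop
   vertex 1.1 4.8 4.4
   vertex 4.5 0.6 0.9
   vertex 0.6 2.6 1.6
  endloop
 endfacet
 facet normal -0.989 0.047 0.140
  outer loop
   vertex 1.1 3.9 4.7
   vertex 1.1 4.8 4.4
   vertex 0.6 2.6 1.6
  endloop
 endfacet
 facet normal -0.560 -0.728 0.396
  outer loop
   vertex 3.6 1.0 2.9
   vertex 1.1 3.9 4.7
   vertex 0.6 2.6 1.6
  endloop
 endfacet
 facet normal 0.848 0.442 0.293
  outer loop
   vertex 3.6 1.0 2.9
   vertex 4.5 0.6 0.9
   vertex 1.1 4.8 4.4
  endloop
 endfacet
 facet normal 0.724 0.218 0.654
  outer loop
   vertex 3.6 1.0 2.9
   vertex 1.1 4.8 4.4
   vertex 1.1 3.9 4.7
  endloop
 endfacet
 facet normal -0.463 -0.722 -0.515
  outer loop
   vertex 4.3 0.3 1.5
   vertex 0.6 2.6 1.6
   vertex 4.5 0.6 0.9
  endloop
 endfacet
 facet normal -0.518 -0.840 0.161
  outer loop
   vertex 4.3 0.3 1.5
   vertex 3.6 1.0 2.9
   vertex 0.6 2.6 1.6
  endloop
 endfacet
 facet normal 0.912 0.152 0.380
  outer loop
   vertex 4.3 0.3 1.5
   vertex 4.5 0.6 0.9
   vertex 3.6 1.0 2.9
  endloop
 endfacet
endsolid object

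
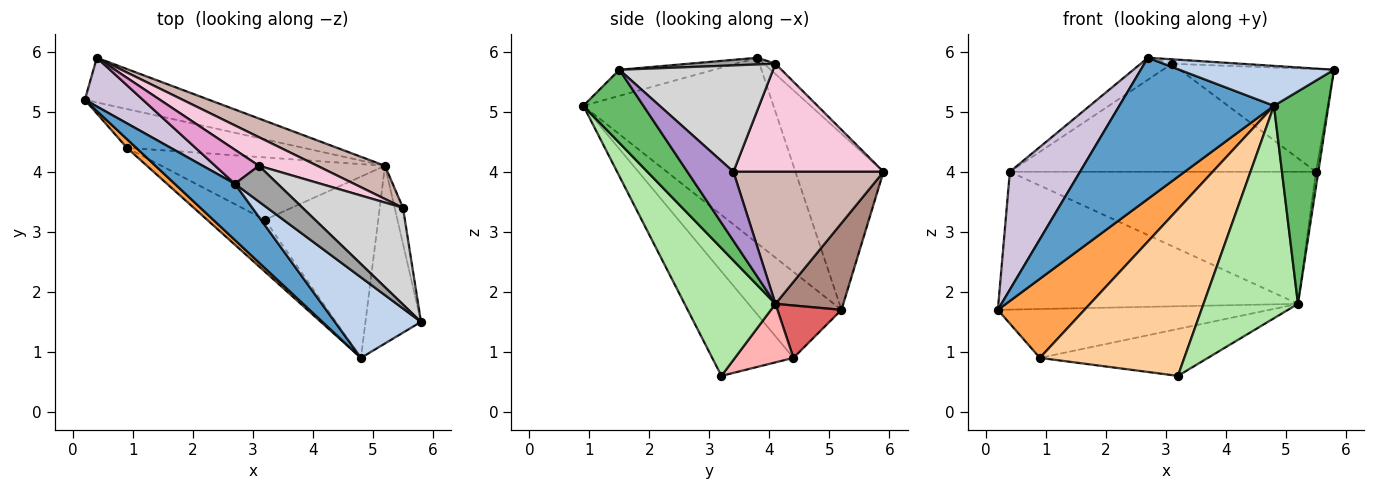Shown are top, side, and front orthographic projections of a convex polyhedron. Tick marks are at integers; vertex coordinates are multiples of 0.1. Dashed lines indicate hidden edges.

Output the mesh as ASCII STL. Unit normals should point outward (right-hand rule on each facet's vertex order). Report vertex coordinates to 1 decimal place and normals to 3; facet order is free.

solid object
 facet normal -0.752 -0.612 0.244
  outer loop
   vertex 2.7 3.8 5.9
   vertex 0.2 5.2 1.7
   vertex 4.8 0.9 5.1
  endloop
 endfacet
 facet normal -0.262 -0.428 0.865
  outer loop
   vertex 2.7 3.8 5.9
   vertex 4.8 0.9 5.1
   vertex 5.8 1.5 5.7
  endloop
 endfacet
 facet normal -0.711 -0.699 0.077
  outer loop
   vertex 0.9 4.4 0.9
   vertex 4.8 0.9 5.1
   vertex 0.2 5.2 1.7
  endloop
 endfacet
 facet normal -0.473 -0.841 -0.262
  outer loop
   vertex 0.9 4.4 0.9
   vertex 3.2 3.2 0.6
   vertex 4.8 0.9 5.1
  endloop
 endfacet
 facet normal 0.646 -0.586 -0.490
  outer loop
   vertex 5.2 4.1 1.8
   vertex 5.8 1.5 5.7
   vertex 4.8 0.9 5.1
  endloop
 endfacet
 facet normal 0.591 -0.614 -0.524
  outer loop
   vertex 5.2 4.1 1.8
   vertex 4.8 0.9 5.1
   vertex 3.2 3.2 0.6
  endloop
 endfacet
 facet normal 0.182 0.770 -0.611
  outer loop
   vertex 5.2 4.1 1.8
   vertex 0.9 4.4 0.9
   vertex 0.2 5.2 1.7
  endloop
 endfacet
 facet normal 0.205 0.588 -0.782
  outer loop
   vertex 5.2 4.1 1.8
   vertex 3.2 3.2 0.6
   vertex 0.9 4.4 0.9
  endloop
 endfacet
 facet normal 0.992 0.050 -0.119
  outer loop
   vertex 5.5 3.4 4.0
   vertex 5.8 1.5 5.7
   vertex 5.2 4.1 1.8
  endloop
 endfacet
 facet normal -0.757 -0.604 0.250
  outer loop
   vertex 0.4 5.9 4.0
   vertex 0.2 5.2 1.7
   vertex 2.7 3.8 5.9
  endloop
 endfacet
 facet normal 0.211 0.930 -0.301
  outer loop
   vertex 0.4 5.9 4.0
   vertex 5.2 4.1 1.8
   vertex 0.2 5.2 1.7
  endloop
 endfacet
 facet normal 0.429 0.876 0.220
  outer loop
   vertex 0.4 5.9 4.0
   vertex 5.5 3.4 4.0
   vertex 5.2 4.1 1.8
  endloop
 endfacet
 facet normal -0.194 0.533 0.824
  outer loop
   vertex 3.1 4.1 5.8
   vertex 0.4 5.9 4.0
   vertex 2.7 3.8 5.9
  endloop
 endfacet
 facet normal 0.428 0.874 0.231
  outer loop
   vertex 3.1 4.1 5.8
   vertex 5.5 3.4 4.0
   vertex 0.4 5.9 4.0
  endloop
 endfacet
 facet normal 0.154 0.122 0.981
  outer loop
   vertex 3.1 4.1 5.8
   vertex 2.7 3.8 5.9
   vertex 5.8 1.5 5.7
  endloop
 endfacet
 facet normal 0.588 0.589 0.555
  outer loop
   vertex 3.1 4.1 5.8
   vertex 5.8 1.5 5.7
   vertex 5.5 3.4 4.0
  endloop
 endfacet
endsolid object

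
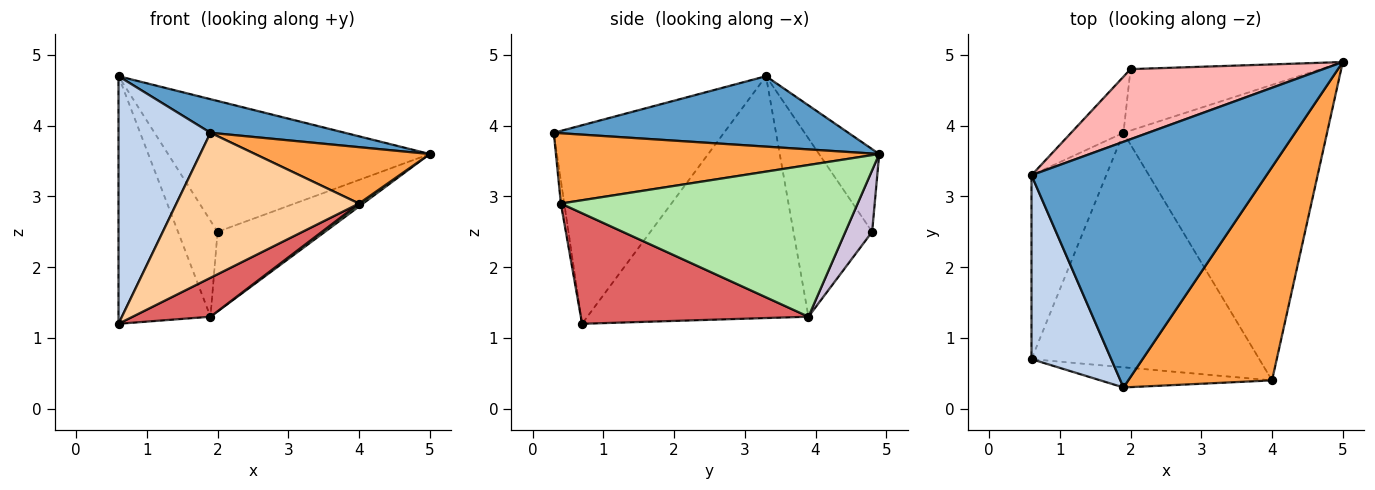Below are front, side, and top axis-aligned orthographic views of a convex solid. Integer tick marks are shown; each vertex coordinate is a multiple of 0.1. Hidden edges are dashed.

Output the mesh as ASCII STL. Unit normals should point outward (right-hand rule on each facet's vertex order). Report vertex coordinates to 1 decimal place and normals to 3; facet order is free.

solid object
 facet normal 0.285 -0.130 0.950
  outer loop
   vertex 1.9 0.3 3.9
   vertex 5.0 4.9 3.6
   vertex 0.6 3.3 4.7
  endloop
 endfacet
 facet normal -0.830 -0.448 0.333
  outer loop
   vertex 0.6 0.7 1.2
   vertex 1.9 0.3 3.9
   vertex 0.6 3.3 4.7
  endloop
 endfacet
 facet normal 0.427 -0.231 0.874
  outer loop
   vertex 4.0 0.4 2.9
   vertex 5.0 4.9 3.6
   vertex 1.9 0.3 3.9
  endloop
 endfacet
 facet normal -0.018 -0.990 -0.138
  outer loop
   vertex 4.0 0.4 2.9
   vertex 1.9 0.3 3.9
   vertex 0.6 0.7 1.2
  endloop
 endfacet
 facet normal -0.888 0.369 -0.274
  outer loop
   vertex 1.9 3.9 1.3
   vertex 0.6 0.7 1.2
   vertex 0.6 3.3 4.7
  endloop
 endfacet
 facet normal 0.598 -0.008 -0.802
  outer loop
   vertex 1.9 3.9 1.3
   vertex 5.0 4.9 3.6
   vertex 4.0 0.4 2.9
  endloop
 endfacet
 facet normal 0.432 -0.148 -0.890
  outer loop
   vertex 1.9 3.9 1.3
   vertex 4.0 0.4 2.9
   vertex 0.6 0.7 1.2
  endloop
 endfacet
 facet normal -0.198 0.864 0.463
  outer loop
   vertex 2.0 4.8 2.5
   vertex 0.6 3.3 4.7
   vertex 5.0 4.9 3.6
  endloop
 endfacet
 facet normal -0.864 0.434 -0.254
  outer loop
   vertex 2.0 4.8 2.5
   vertex 1.9 3.9 1.3
   vertex 0.6 3.3 4.7
  endloop
 endfacet
 facet normal 0.194 0.777 -0.599
  outer loop
   vertex 2.0 4.8 2.5
   vertex 5.0 4.9 3.6
   vertex 1.9 3.9 1.3
  endloop
 endfacet
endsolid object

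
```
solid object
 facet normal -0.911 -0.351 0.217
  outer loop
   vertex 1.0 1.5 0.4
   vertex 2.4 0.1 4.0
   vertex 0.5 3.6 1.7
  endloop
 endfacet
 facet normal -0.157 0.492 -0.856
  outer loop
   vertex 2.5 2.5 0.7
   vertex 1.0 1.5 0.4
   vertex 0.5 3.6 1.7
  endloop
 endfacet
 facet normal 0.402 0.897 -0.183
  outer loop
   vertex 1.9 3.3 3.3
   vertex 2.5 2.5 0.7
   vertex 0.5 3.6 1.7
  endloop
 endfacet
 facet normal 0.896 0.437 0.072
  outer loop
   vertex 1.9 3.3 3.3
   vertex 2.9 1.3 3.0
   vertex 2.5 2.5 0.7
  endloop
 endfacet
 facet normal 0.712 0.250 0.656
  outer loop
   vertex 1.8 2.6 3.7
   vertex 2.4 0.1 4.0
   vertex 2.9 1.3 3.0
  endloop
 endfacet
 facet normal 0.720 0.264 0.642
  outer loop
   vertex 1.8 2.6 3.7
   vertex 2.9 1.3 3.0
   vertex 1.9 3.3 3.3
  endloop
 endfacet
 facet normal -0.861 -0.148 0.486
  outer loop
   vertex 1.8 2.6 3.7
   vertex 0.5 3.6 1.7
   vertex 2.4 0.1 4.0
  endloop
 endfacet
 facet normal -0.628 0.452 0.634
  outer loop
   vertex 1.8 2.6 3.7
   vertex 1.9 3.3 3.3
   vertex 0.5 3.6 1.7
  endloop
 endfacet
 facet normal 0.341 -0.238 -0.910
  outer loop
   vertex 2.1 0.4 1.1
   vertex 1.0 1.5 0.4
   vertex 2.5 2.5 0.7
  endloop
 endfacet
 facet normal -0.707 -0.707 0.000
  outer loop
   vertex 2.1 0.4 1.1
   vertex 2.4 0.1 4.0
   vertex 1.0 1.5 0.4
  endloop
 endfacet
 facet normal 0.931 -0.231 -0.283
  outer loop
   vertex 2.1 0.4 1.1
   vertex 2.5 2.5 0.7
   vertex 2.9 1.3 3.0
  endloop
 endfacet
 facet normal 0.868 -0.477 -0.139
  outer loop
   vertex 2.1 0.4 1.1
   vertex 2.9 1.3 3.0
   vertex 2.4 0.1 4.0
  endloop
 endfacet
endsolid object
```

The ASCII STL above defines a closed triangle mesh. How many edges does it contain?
18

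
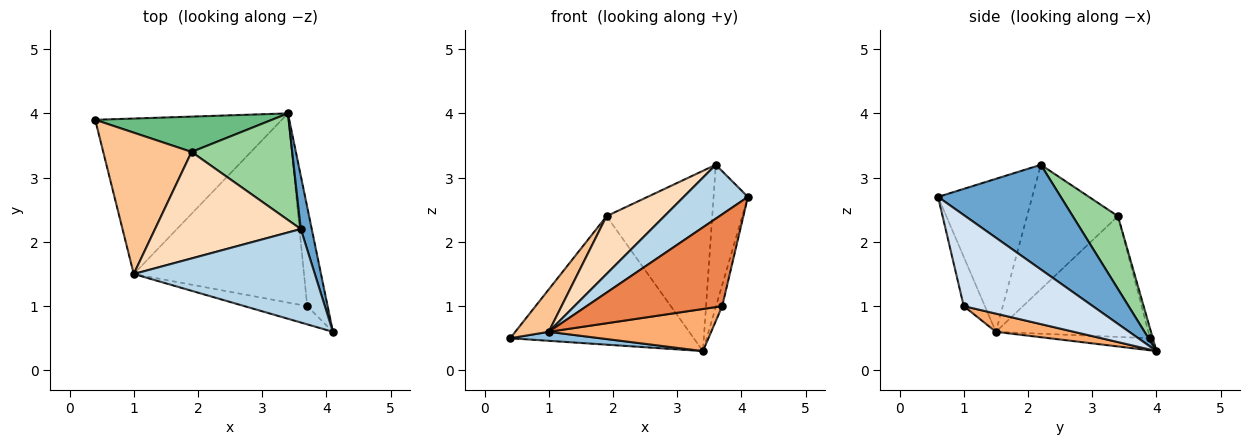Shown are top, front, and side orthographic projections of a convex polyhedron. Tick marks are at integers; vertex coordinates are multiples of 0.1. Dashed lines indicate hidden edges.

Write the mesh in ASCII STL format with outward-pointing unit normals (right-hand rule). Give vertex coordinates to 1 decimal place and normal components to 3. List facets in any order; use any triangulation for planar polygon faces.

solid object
 facet normal 0.958 0.268 0.100
  outer loop
   vertex 3.6 2.2 3.2
   vertex 4.1 0.6 2.7
   vertex 3.4 4.0 0.3
  endloop
 endfacet
 facet normal -0.064 -0.058 -0.996
  outer loop
   vertex 1.0 1.5 0.6
   vertex 0.4 3.9 0.5
   vertex 3.4 4.0 0.3
  endloop
 endfacet
 facet normal -0.591 -0.403 0.699
  outer loop
   vertex 1.0 1.5 0.6
   vertex 4.1 0.6 2.7
   vertex 3.6 2.2 3.2
  endloop
 endfacet
 facet normal 0.975 0.047 -0.218
  outer loop
   vertex 3.7 1.0 1.0
   vertex 3.4 4.0 0.3
   vertex 4.1 0.6 2.7
  endloop
 endfacet
 facet normal -0.151 -0.970 -0.193
  outer loop
   vertex 3.7 1.0 1.0
   vertex 4.1 0.6 2.7
   vertex 1.0 1.5 0.6
  endloop
 endfacet
 facet normal 0.104 -0.216 -0.971
  outer loop
   vertex 3.7 1.0 1.0
   vertex 1.0 1.5 0.6
   vertex 3.4 4.0 0.3
  endloop
 endfacet
 facet normal -0.795 -0.174 0.581
  outer loop
   vertex 1.9 3.4 2.4
   vertex 0.4 3.9 0.5
   vertex 1.0 1.5 0.6
  endloop
 endfacet
 facet normal -0.600 -0.382 0.703
  outer loop
   vertex 1.9 3.4 2.4
   vertex 1.0 1.5 0.6
   vertex 3.6 2.2 3.2
  endloop
 endfacet
 facet normal -0.014 0.964 0.265
  outer loop
   vertex 1.9 3.4 2.4
   vertex 3.4 4.0 0.3
   vertex 0.4 3.9 0.5
  endloop
 endfacet
 facet normal 0.345 0.808 0.478
  outer loop
   vertex 1.9 3.4 2.4
   vertex 3.6 2.2 3.2
   vertex 3.4 4.0 0.3
  endloop
 endfacet
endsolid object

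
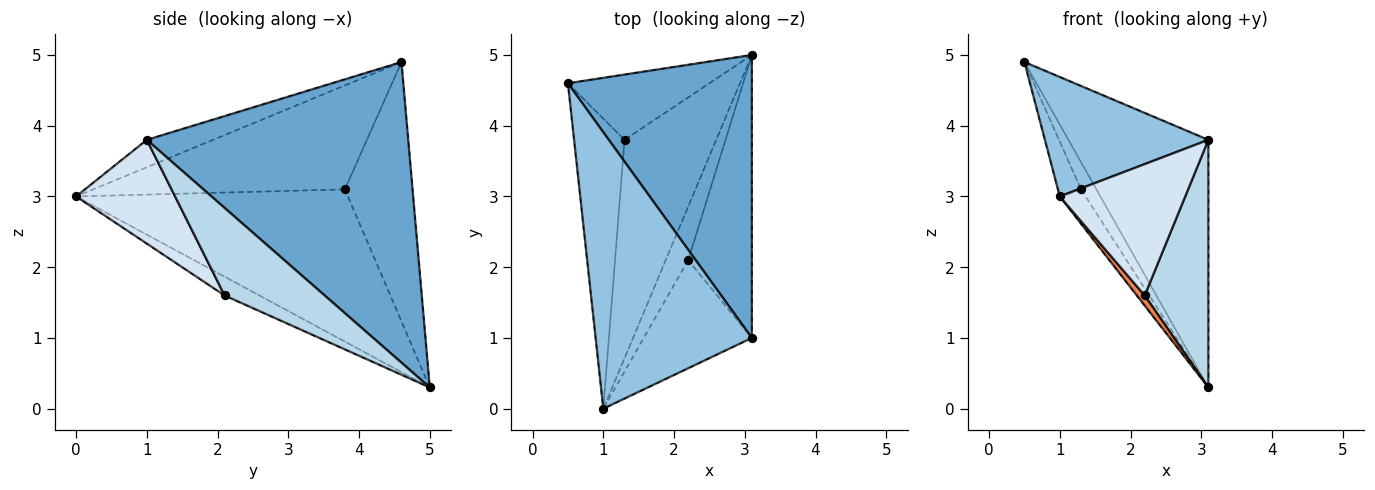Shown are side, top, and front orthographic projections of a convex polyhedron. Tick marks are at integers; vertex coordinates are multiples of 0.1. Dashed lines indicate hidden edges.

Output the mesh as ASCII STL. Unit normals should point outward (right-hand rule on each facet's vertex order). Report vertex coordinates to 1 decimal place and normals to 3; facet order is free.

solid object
 facet normal 0.776 0.415 0.475
  outer loop
   vertex 3.1 5.0 0.3
   vertex 0.5 4.6 4.9
   vertex 3.1 1.0 3.8
  endloop
 endfacet
 facet normal -0.159 -0.392 0.906
  outer loop
   vertex 1.0 0.0 3.0
   vertex 3.1 1.0 3.8
   vertex 0.5 4.6 4.9
  endloop
 endfacet
 facet normal 0.719 -0.458 -0.523
  outer loop
   vertex 2.2 2.1 1.6
   vertex 3.1 5.0 0.3
   vertex 3.1 1.0 3.8
  endloop
 endfacet
 facet normal 0.521 -0.659 -0.543
  outer loop
   vertex 2.2 2.1 1.6
   vertex 3.1 1.0 3.8
   vertex 1.0 0.0 3.0
  endloop
 endfacet
 facet normal -0.635 -0.143 -0.759
  outer loop
   vertex 2.2 2.1 1.6
   vertex 1.0 0.0 3.0
   vertex 3.1 5.0 0.3
  endloop
 endfacet
 facet normal -0.861 0.196 -0.470
  outer loop
   vertex 1.3 3.8 3.1
   vertex 0.5 4.6 4.9
   vertex 3.1 5.0 0.3
  endloop
 endfacet
 facet normal -0.897 0.082 -0.435
  outer loop
   vertex 1.3 3.8 3.1
   vertex 1.0 0.0 3.0
   vertex 0.5 4.6 4.9
  endloop
 endfacet
 facet normal -0.854 0.081 -0.514
  outer loop
   vertex 1.3 3.8 3.1
   vertex 3.1 5.0 0.3
   vertex 1.0 0.0 3.0
  endloop
 endfacet
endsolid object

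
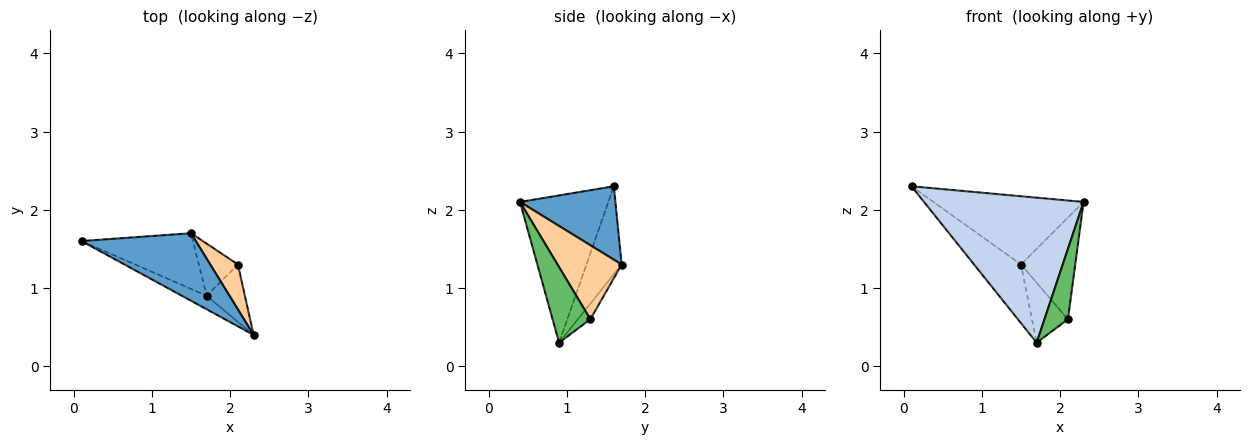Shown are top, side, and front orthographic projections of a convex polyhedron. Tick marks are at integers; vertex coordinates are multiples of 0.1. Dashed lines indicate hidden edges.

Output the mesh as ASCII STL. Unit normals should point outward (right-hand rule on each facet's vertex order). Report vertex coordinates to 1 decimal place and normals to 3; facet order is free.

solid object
 facet normal 0.412 0.648 0.641
  outer loop
   vertex 1.5 1.7 1.3
   vertex 0.1 1.6 2.3
   vertex 2.3 0.4 2.1
  endloop
 endfacet
 facet normal -0.483 -0.872 -0.081
  outer loop
   vertex 1.7 0.9 0.3
   vertex 2.3 0.4 2.1
   vertex 0.1 1.6 2.3
  endloop
 endfacet
 facet normal -0.478 0.637 -0.605
  outer loop
   vertex 1.7 0.9 0.3
   vertex 0.1 1.6 2.3
   vertex 1.5 1.7 1.3
  endloop
 endfacet
 facet normal 0.734 0.621 0.275
  outer loop
   vertex 2.1 1.3 0.6
   vertex 1.5 1.7 1.3
   vertex 2.3 0.4 2.1
  endloop
 endfacet
 facet normal 0.781 -0.485 -0.395
  outer loop
   vertex 2.1 1.3 0.6
   vertex 2.3 0.4 2.1
   vertex 1.7 0.9 0.3
  endloop
 endfacet
 facet normal -0.254 0.730 -0.635
  outer loop
   vertex 2.1 1.3 0.6
   vertex 1.7 0.9 0.3
   vertex 1.5 1.7 1.3
  endloop
 endfacet
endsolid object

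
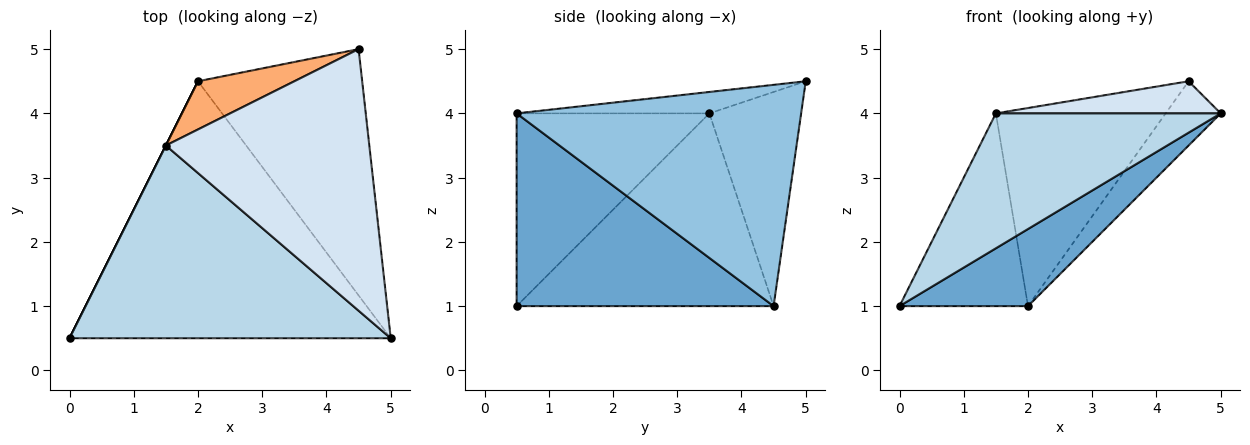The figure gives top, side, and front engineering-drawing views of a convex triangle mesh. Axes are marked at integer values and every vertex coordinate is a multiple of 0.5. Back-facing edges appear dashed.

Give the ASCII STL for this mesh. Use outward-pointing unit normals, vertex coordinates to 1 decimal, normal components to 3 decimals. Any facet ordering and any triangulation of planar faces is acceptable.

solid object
 facet normal 0.498 -0.249 -0.830
  outer loop
   vertex 2.0 4.5 1.0
   vertex 5.0 0.5 4.0
   vertex 0.0 0.5 1.0
  endloop
 endfacet
 facet normal 0.794 0.154 -0.589
  outer loop
   vertex 2.0 4.5 1.0
   vertex 4.5 5.0 4.5
   vertex 5.0 0.5 4.0
  endloop
 endfacet
 facet normal -0.441 -0.515 0.735
  outer loop
   vertex 1.5 3.5 4.0
   vertex 0.0 0.5 1.0
   vertex 5.0 0.5 4.0
  endloop
 endfacet
 facet normal -0.104 -0.121 0.987
  outer loop
   vertex 1.5 3.5 4.0
   vertex 5.0 0.5 4.0
   vertex 4.5 5.0 4.5
  endloop
 endfacet
 facet normal -0.894 0.447 0.000
  outer loop
   vertex 1.5 3.5 4.0
   vertex 2.0 4.5 1.0
   vertex 0.0 0.5 1.0
  endloop
 endfacet
 facet normal -0.465 0.860 0.209
  outer loop
   vertex 1.5 3.5 4.0
   vertex 4.5 5.0 4.5
   vertex 2.0 4.5 1.0
  endloop
 endfacet
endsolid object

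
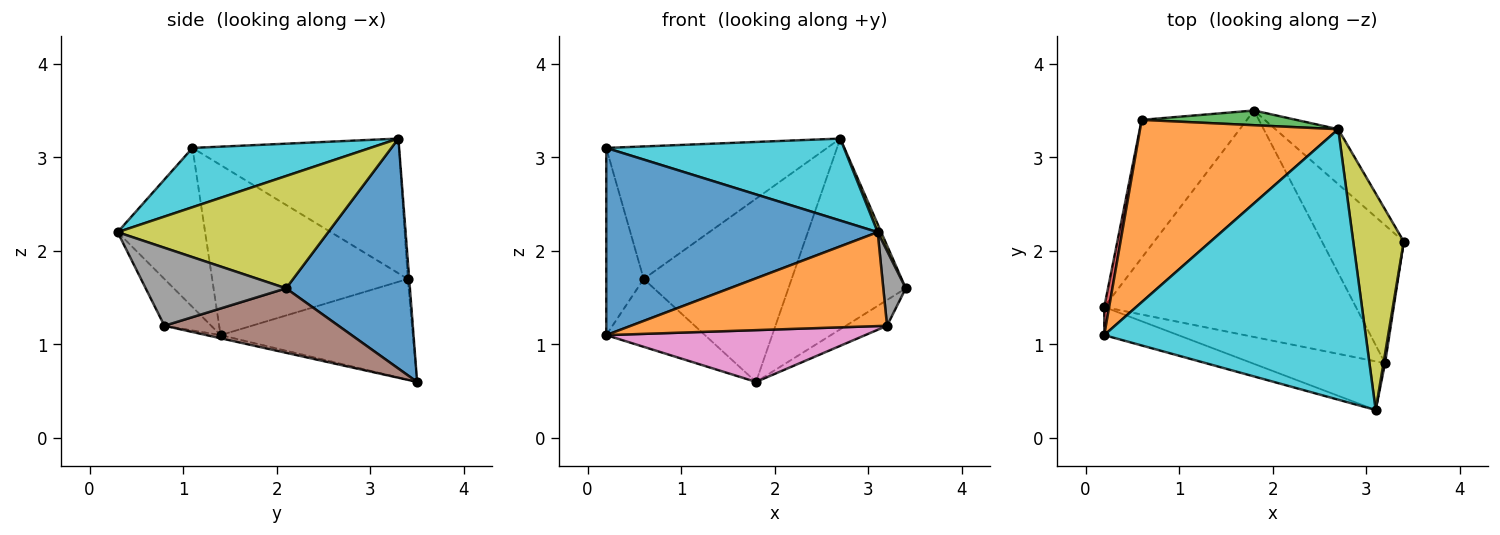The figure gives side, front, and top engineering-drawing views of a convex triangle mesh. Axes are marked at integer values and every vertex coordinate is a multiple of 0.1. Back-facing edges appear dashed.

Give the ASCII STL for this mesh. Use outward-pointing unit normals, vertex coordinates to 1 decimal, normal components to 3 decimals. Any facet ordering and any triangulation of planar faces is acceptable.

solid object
 facet normal 0.712 0.675 -0.195
  outer loop
   vertex 2.7 3.3 3.2
   vertex 3.4 2.1 1.6
   vertex 1.8 3.5 0.6
  endloop
 endfacet
 facet normal -0.482 0.515 0.709
  outer loop
   vertex 0.6 3.4 1.7
   vertex 0.2 1.1 3.1
   vertex 2.7 3.3 3.2
  endloop
 endfacet
 facet normal -0.010 0.997 0.080
  outer loop
   vertex 0.6 3.4 1.7
   vertex 2.7 3.3 3.2
   vertex 1.8 3.5 0.6
  endloop
 endfacet
 facet normal -0.982 0.188 0.028
  outer loop
   vertex 0.6 3.4 1.7
   vertex 0.2 1.4 1.1
   vertex 0.2 1.1 3.1
  endloop
 endfacet
 facet normal -0.652 0.335 -0.681
  outer loop
   vertex 0.6 3.4 1.7
   vertex 1.8 3.5 0.6
   vertex 0.2 1.4 1.1
  endloop
 endfacet
 facet normal 0.612 0.145 -0.777
  outer loop
   vertex 3.2 0.8 1.2
   vertex 1.8 3.5 0.6
   vertex 3.4 2.1 1.6
  endloop
 endfacet
 facet normal -0.012 -0.223 -0.975
  outer loop
   vertex 3.2 0.8 1.2
   vertex 0.2 1.4 1.1
   vertex 1.8 3.5 0.6
  endloop
 endfacet
 facet normal 0.987 -0.158 0.020
  outer loop
   vertex 3.1 0.3 2.2
   vertex 3.2 0.8 1.2
   vertex 3.4 2.1 1.6
  endloop
 endfacet
 facet normal 0.912 -0.015 0.410
  outer loop
   vertex 3.1 0.3 2.2
   vertex 3.4 2.1 1.6
   vertex 2.7 3.3 3.2
  endloop
 endfacet
 facet normal 0.212 -0.283 0.935
  outer loop
   vertex 3.1 0.3 2.2
   vertex 2.7 3.3 3.2
   vertex 0.2 1.1 3.1
  endloop
 endfacet
 facet normal -0.304 -0.942 -0.141
  outer loop
   vertex 3.1 0.3 2.2
   vertex 0.2 1.1 3.1
   vertex 0.2 1.4 1.1
  endloop
 endfacet
 facet normal -0.160 -0.876 -0.454
  outer loop
   vertex 3.1 0.3 2.2
   vertex 0.2 1.4 1.1
   vertex 3.2 0.8 1.2
  endloop
 endfacet
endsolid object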